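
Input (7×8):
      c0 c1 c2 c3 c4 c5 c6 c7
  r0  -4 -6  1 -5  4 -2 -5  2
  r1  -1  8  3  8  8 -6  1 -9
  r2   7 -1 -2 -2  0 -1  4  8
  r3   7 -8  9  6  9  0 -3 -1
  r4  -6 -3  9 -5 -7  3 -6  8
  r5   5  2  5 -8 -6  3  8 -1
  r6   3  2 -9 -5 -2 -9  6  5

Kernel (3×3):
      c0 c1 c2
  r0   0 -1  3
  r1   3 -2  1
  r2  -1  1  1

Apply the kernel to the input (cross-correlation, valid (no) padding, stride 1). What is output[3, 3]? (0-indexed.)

-2

The receptive field on the input at this output position is [6 9 0 / -5 -7 3 / -8 -6 3]. Elementwise product with the kernel and sum: 9·-1 + 0·3 + -5·3 + -7·-2 + 3·1 + -8·-1 + -6·1 + 3·1.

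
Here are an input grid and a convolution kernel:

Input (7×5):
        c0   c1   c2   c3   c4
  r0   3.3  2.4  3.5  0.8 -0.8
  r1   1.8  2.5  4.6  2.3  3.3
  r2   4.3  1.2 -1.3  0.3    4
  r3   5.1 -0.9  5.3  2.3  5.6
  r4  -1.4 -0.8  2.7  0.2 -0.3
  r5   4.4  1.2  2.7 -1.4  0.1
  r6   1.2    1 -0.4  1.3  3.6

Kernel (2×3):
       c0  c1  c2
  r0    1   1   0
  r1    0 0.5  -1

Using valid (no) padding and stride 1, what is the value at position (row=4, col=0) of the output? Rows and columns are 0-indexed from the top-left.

-4.3

The receptive field on the input at this output position is [-1.4 -0.8 2.7 / 4.4 1.2 2.7]. Elementwise product with the kernel and sum: -1.4·1 + -0.8·1 + 1.2·0.5 + 2.7·-1.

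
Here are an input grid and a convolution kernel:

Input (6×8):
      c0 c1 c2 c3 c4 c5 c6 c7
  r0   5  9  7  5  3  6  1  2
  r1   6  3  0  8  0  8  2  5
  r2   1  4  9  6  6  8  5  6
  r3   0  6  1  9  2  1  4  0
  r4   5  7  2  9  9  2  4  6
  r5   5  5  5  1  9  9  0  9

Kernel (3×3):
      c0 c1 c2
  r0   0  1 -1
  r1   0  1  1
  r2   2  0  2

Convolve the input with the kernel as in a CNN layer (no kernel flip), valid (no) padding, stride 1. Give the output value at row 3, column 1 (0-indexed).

The receptive field on the input at this output position is [6 1 9 / 7 2 9 / 5 5 1]. Elementwise product with the kernel and sum: 1·1 + 9·-1 + 2·1 + 9·1 + 5·2 + 1·2.

15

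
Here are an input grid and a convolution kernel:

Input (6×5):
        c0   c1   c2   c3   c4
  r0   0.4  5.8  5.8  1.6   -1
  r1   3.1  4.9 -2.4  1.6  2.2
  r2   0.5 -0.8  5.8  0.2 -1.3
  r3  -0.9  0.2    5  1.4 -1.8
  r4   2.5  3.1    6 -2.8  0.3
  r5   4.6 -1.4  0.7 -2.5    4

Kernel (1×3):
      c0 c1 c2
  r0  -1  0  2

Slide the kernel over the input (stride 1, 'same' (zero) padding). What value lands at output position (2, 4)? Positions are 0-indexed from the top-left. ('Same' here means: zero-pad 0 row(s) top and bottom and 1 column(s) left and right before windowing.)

The receptive field on the zero-padded input at this output position is [0.2 -1.3 0]. Elementwise product with the kernel and sum: 0.2·-1 + 0·2.

-0.2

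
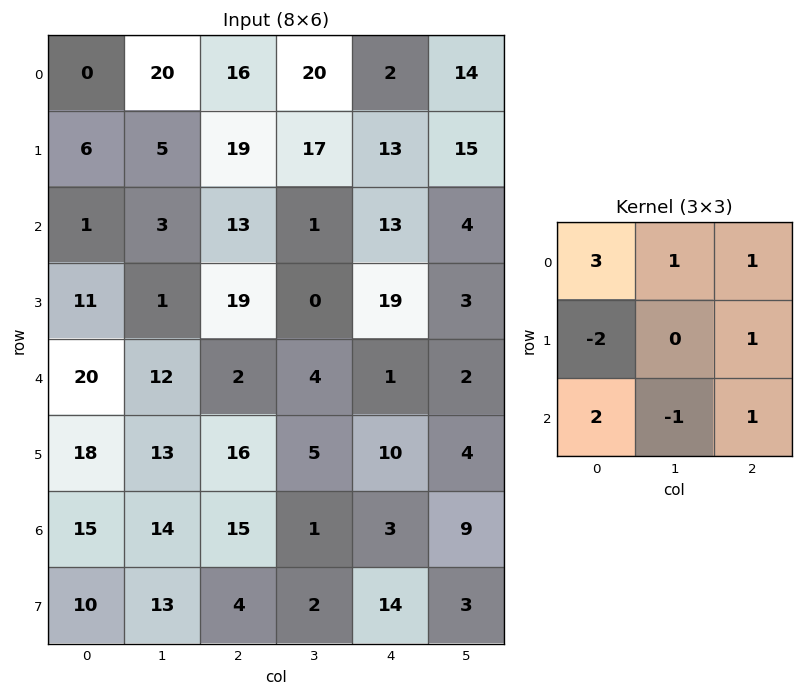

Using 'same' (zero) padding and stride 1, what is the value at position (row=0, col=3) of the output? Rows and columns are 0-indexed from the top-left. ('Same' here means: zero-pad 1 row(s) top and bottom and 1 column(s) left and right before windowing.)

4

The receptive field on the zero-padded input at this output position is [0 0 0 / 16 20 2 / 19 17 13]. Elementwise product with the kernel and sum: 0·3 + 0·1 + 0·1 + 16·-2 + 2·1 + 19·2 + 17·-1 + 13·1.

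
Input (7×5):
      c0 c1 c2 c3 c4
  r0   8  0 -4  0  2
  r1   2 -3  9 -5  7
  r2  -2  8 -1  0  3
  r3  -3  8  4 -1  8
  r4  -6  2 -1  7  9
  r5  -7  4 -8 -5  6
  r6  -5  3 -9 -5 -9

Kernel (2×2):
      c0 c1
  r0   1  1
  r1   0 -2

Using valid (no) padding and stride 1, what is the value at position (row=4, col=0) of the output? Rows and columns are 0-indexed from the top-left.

The receptive field on the input at this output position is [-6 2 / -7 4]. Elementwise product with the kernel and sum: -6·1 + 2·1 + 4·-2.

-12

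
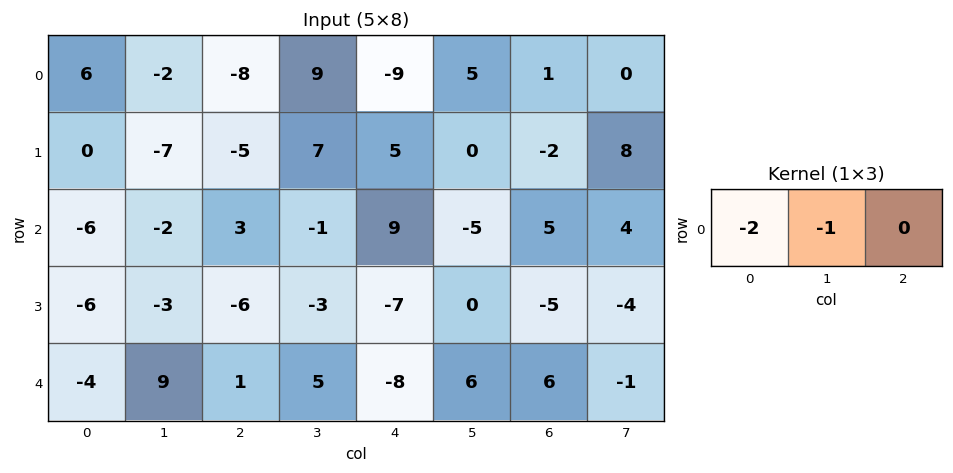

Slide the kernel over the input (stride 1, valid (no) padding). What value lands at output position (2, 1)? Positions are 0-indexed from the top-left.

The receptive field on the input at this output position is [-2 3 -1]. Elementwise product with the kernel and sum: -2·-2 + 3·-1.

1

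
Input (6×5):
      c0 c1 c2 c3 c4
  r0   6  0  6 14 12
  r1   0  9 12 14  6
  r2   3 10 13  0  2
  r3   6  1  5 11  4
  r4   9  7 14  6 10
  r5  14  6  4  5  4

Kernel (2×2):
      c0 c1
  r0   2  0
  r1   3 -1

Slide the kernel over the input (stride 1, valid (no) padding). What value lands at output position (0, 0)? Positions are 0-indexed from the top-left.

The receptive field on the input at this output position is [6 0 / 0 9]. Elementwise product with the kernel and sum: 6·2 + 0·3 + 9·-1.

3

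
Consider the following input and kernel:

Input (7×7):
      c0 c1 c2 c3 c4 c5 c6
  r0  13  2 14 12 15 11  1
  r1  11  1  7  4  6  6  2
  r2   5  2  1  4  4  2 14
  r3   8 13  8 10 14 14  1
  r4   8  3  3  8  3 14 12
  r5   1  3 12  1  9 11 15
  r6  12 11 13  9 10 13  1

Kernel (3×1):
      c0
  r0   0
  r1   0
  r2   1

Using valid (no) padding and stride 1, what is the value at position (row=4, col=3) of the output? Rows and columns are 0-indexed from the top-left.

9

The receptive field on the input at this output position is [8 / 1 / 9]. Elementwise product with the kernel and sum: 9·1.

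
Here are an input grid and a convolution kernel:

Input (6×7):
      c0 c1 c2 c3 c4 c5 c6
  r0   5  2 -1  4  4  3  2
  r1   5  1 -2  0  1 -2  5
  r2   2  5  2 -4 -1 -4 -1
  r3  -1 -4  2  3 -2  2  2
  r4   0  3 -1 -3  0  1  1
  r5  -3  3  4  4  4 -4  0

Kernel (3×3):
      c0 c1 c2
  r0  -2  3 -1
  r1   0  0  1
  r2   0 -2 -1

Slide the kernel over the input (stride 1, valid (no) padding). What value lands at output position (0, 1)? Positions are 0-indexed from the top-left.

-11

The receptive field on the input at this output position is [2 -1 4 / 1 -2 0 / 5 2 -4]. Elementwise product with the kernel and sum: 2·-2 + -1·3 + 4·-1 + 0·1 + 2·-2 + -4·-1.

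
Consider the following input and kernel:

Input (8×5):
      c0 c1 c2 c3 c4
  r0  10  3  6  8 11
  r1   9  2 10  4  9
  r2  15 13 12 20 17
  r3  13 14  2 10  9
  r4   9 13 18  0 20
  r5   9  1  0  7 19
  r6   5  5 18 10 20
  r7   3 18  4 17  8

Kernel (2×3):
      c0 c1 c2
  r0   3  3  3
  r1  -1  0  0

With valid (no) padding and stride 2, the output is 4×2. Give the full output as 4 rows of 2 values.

48 65
107 145
111 114
81 140

Output[0,0]: The receptive field on the input at this output position is [10 3 6 / 9 2 10]. Elementwise product with the kernel and sum: 10·3 + 3·3 + 6·3 + 9·-1.
Output[0,1]: The receptive field on the input at this output position is [6 8 11 / 10 4 9]. Elementwise product with the kernel and sum: 6·3 + 8·3 + 11·3 + 10·-1.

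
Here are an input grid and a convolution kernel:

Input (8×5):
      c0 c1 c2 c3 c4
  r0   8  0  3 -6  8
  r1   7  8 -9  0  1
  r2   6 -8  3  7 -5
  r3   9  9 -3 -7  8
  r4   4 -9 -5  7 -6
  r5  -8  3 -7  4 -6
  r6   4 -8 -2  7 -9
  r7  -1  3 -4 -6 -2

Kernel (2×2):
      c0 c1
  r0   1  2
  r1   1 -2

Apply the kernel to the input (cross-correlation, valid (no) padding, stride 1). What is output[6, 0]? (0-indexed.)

The receptive field on the input at this output position is [4 -8 / -1 3]. Elementwise product with the kernel and sum: 4·1 + -8·2 + -1·1 + 3·-2.

-19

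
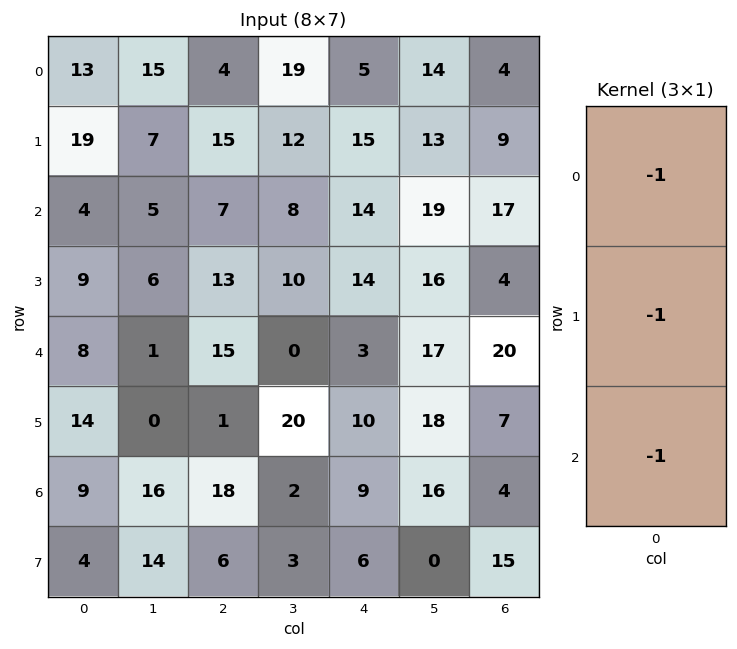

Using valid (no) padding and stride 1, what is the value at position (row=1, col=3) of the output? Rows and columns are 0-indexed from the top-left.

The receptive field on the input at this output position is [12 / 8 / 10]. Elementwise product with the kernel and sum: 12·-1 + 8·-1 + 10·-1.

-30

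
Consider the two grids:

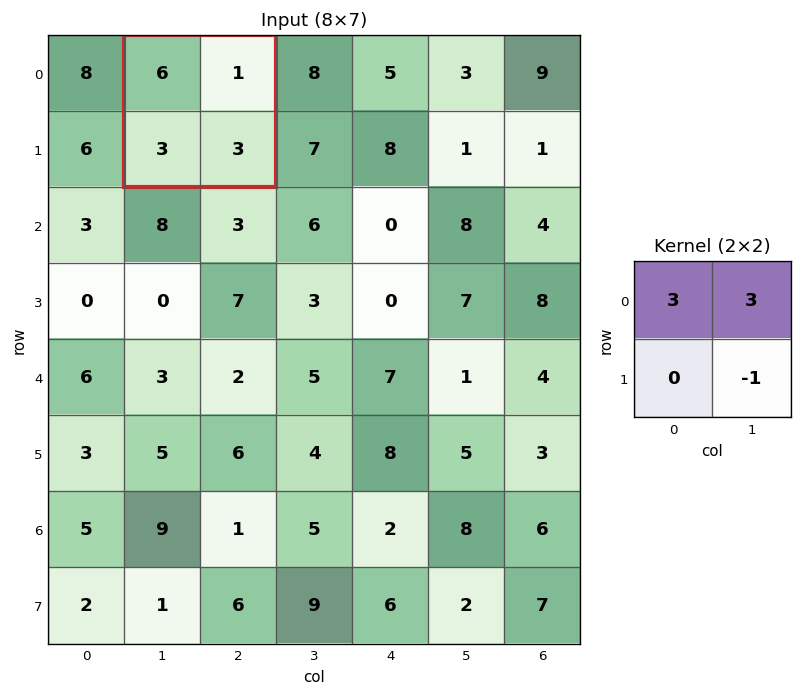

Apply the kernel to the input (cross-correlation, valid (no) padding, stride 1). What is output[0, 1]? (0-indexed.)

The receptive field on the input at this output position is [6 1 / 3 3]. Elementwise product with the kernel and sum: 6·3 + 1·3 + 3·-1.

18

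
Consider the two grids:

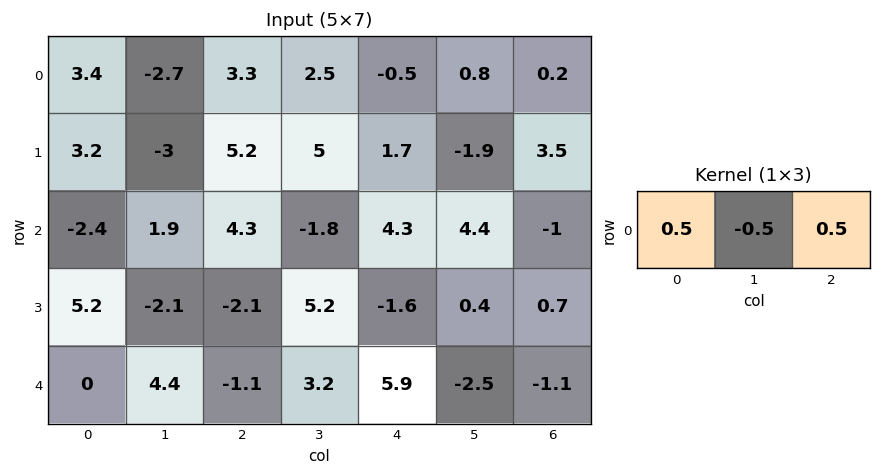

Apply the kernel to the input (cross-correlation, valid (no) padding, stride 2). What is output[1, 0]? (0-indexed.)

The receptive field on the input at this output position is [-2.4 1.9 4.3]. Elementwise product with the kernel and sum: -2.4·0.5 + 1.9·-0.5 + 4.3·0.5.

0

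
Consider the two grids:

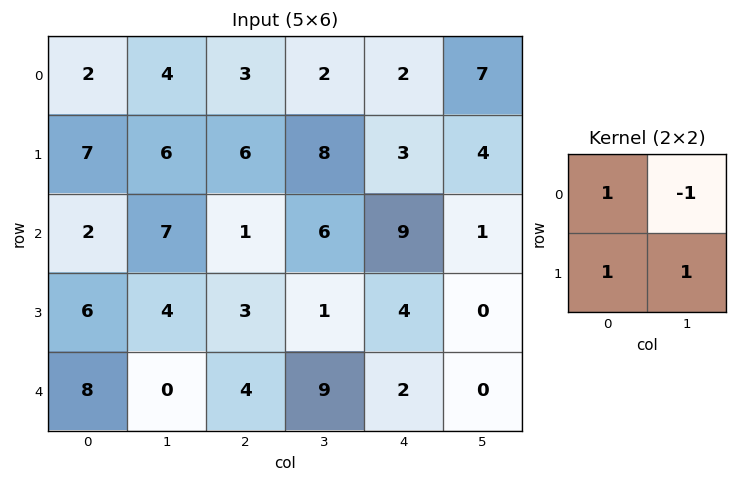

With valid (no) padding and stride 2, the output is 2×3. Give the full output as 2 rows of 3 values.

11 15 2
5 -1 12

Output[0,0]: The receptive field on the input at this output position is [2 4 / 7 6]. Elementwise product with the kernel and sum: 2·1 + 4·-1 + 7·1 + 6·1.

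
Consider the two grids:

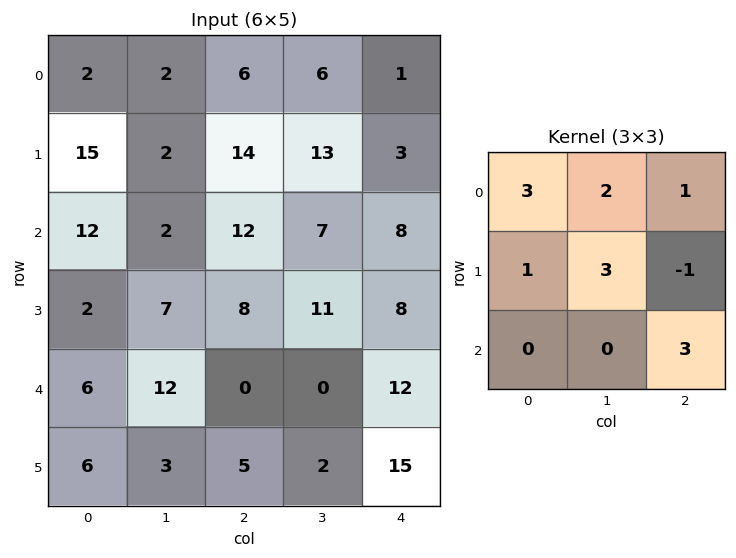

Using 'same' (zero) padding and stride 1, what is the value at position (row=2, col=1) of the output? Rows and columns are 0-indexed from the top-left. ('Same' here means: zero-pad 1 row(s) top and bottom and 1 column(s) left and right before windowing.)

The receptive field on the zero-padded input at this output position is [15 2 14 / 12 2 12 / 2 7 8]. Elementwise product with the kernel and sum: 15·3 + 2·2 + 14·1 + 12·1 + 2·3 + 12·-1 + 8·3.

93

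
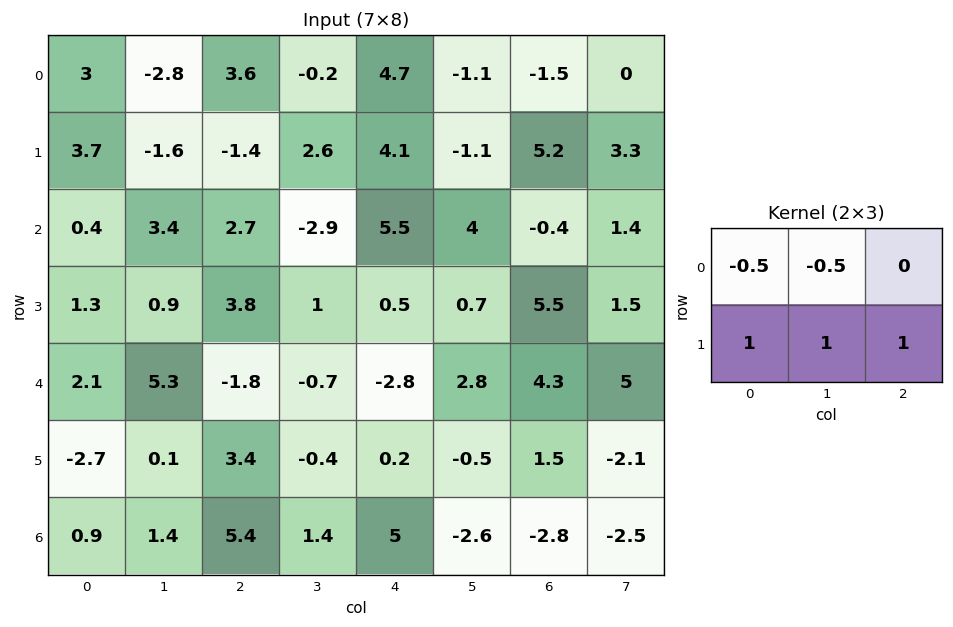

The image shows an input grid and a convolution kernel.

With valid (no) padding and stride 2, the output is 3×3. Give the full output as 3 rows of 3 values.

Output[0,0]: The receptive field on the input at this output position is [3 -2.8 3.6 / 3.7 -1.6 -1.4]. Elementwise product with the kernel and sum: 3·-0.5 + -2.8·-0.5 + 3.7·1 + -1.6·1 + -1.4·1.

0.6 3.6 6.4
4.1 5.4 1.95
-2.9 4.45 1.2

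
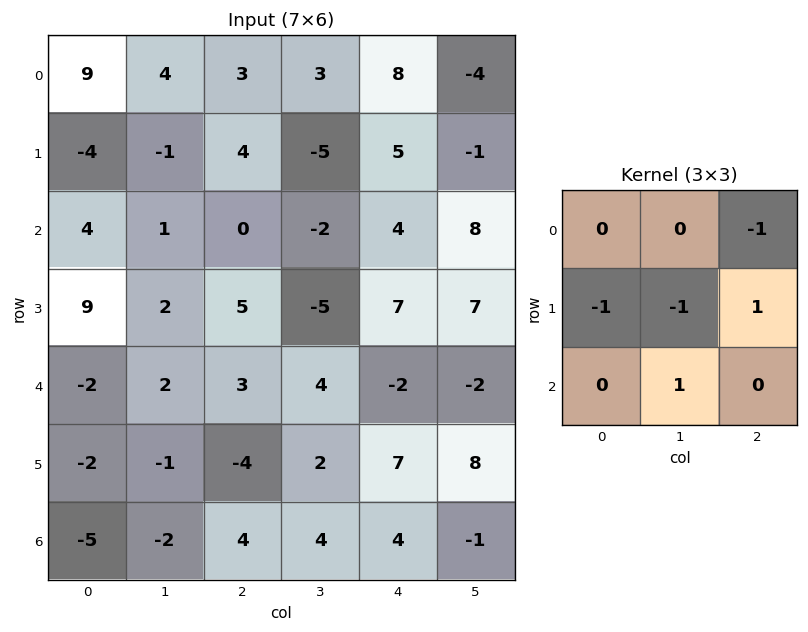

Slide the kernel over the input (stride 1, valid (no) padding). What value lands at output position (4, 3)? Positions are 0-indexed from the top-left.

5

The receptive field on the input at this output position is [4 -2 -2 / 2 7 8 / 4 4 -1]. Elementwise product with the kernel and sum: -2·-1 + 2·-1 + 7·-1 + 8·1 + 4·1.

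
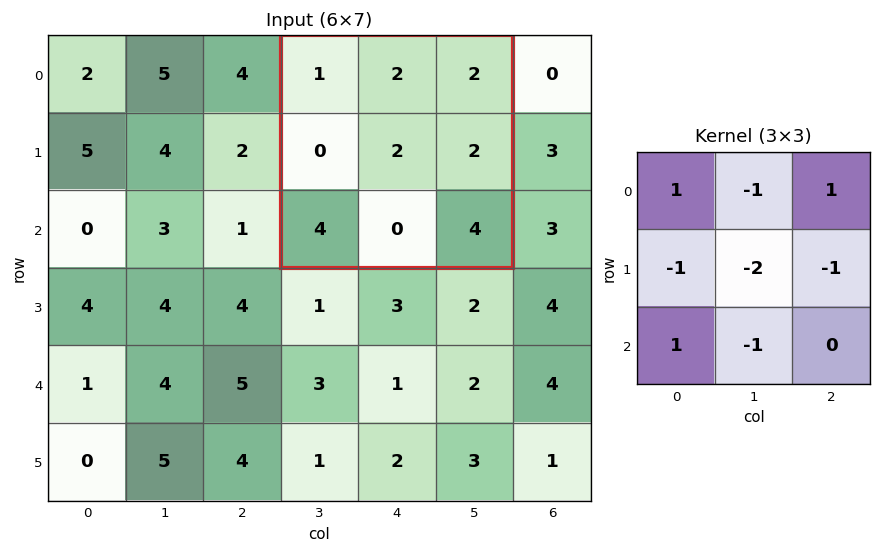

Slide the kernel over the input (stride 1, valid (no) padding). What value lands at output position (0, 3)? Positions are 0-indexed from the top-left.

-1

The receptive field on the input at this output position is [1 2 2 / 0 2 2 / 4 0 4]. Elementwise product with the kernel and sum: 1·1 + 2·-1 + 2·1 + 0·-1 + 2·-2 + 2·-1 + 4·1 + 0·-1.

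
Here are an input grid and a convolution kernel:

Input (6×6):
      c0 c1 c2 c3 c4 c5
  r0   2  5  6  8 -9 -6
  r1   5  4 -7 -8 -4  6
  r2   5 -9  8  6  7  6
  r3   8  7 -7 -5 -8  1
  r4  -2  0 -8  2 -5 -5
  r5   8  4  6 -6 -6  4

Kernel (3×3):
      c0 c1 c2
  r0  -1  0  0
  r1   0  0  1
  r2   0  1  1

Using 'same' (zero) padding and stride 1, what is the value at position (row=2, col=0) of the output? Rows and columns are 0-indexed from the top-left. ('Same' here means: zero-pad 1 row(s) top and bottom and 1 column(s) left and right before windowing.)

6

The receptive field on the zero-padded input at this output position is [0 5 4 / 0 5 -9 / 0 8 7]. Elementwise product with the kernel and sum: 0·-1 + -9·1 + 8·1 + 7·1.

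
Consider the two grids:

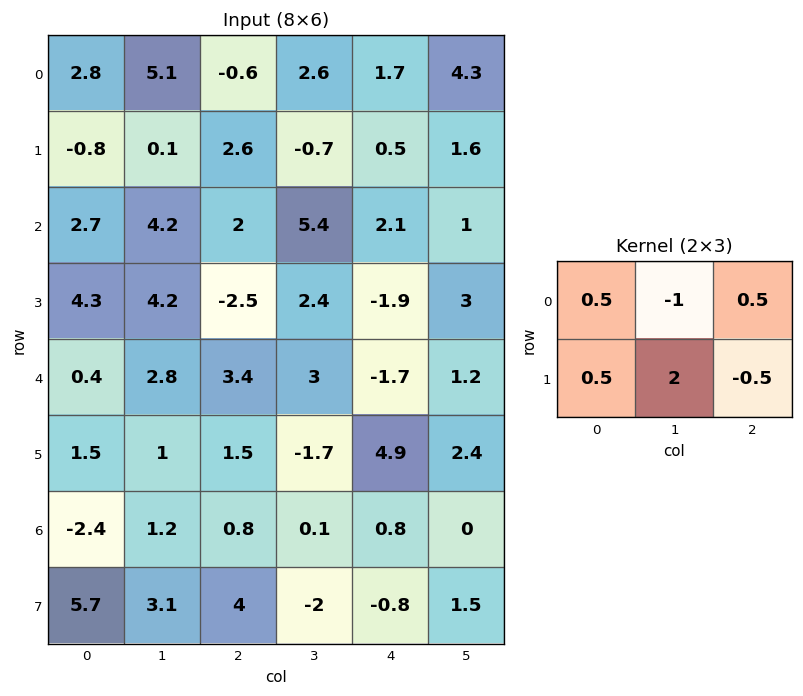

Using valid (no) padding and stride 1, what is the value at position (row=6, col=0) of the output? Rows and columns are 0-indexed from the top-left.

The receptive field on the input at this output position is [-2.4 1.2 0.8 / 5.7 3.1 4]. Elementwise product with the kernel and sum: -2.4·0.5 + 1.2·-1 + 0.8·0.5 + 5.7·0.5 + 3.1·2 + 4·-0.5.

5.05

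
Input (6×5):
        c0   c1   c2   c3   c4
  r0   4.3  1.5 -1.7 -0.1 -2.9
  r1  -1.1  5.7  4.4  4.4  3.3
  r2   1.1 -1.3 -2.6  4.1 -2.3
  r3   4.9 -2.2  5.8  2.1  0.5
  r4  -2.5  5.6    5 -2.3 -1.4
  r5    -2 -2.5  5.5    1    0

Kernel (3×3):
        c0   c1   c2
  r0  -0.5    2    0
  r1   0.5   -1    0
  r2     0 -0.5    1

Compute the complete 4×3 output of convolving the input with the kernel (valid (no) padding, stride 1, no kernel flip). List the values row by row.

-7.35 -0.3 -5.9
20.7 7.1 0.65
3.7 -16.25 10.05
-6.95 8.75 5.6

Output[0,0]: The receptive field on the input at this output position is [4.3 1.5 -1.7 / -1.1 5.7 4.4 / 1.1 -1.3 -2.6]. Elementwise product with the kernel and sum: 4.3·-0.5 + 1.5·2 + -1.1·0.5 + 5.7·-1 + -1.3·-0.5 + -2.6·1.
Output[0,1]: The receptive field on the input at this output position is [1.5 -1.7 -0.1 / 5.7 4.4 4.4 / -1.3 -2.6 4.1]. Elementwise product with the kernel and sum: 1.5·-0.5 + -1.7·2 + 5.7·0.5 + 4.4·-1 + -2.6·-0.5 + 4.1·1.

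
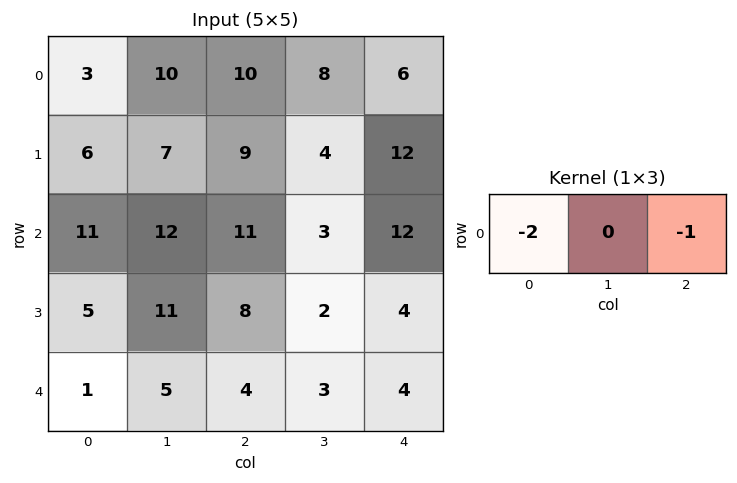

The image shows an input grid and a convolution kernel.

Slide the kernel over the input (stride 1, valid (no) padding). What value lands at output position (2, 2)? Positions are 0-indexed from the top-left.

-34

The receptive field on the input at this output position is [11 3 12]. Elementwise product with the kernel and sum: 11·-2 + 12·-1.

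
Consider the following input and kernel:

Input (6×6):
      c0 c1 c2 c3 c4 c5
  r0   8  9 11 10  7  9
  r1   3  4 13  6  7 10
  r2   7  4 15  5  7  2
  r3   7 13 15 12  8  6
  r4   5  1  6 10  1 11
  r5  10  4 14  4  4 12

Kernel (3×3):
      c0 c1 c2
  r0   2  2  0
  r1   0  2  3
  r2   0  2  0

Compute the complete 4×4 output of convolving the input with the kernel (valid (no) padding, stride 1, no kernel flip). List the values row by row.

Output[0,0]: The receptive field on the input at this output position is [8 9 11 / 3 4 13 / 7 4 15]. Elementwise product with the kernel and sum: 8·2 + 9·2 + 4·2 + 13·3 + 4·2.

89 114 85 92
93 109 93 62
95 116 108 60
68 126 85 83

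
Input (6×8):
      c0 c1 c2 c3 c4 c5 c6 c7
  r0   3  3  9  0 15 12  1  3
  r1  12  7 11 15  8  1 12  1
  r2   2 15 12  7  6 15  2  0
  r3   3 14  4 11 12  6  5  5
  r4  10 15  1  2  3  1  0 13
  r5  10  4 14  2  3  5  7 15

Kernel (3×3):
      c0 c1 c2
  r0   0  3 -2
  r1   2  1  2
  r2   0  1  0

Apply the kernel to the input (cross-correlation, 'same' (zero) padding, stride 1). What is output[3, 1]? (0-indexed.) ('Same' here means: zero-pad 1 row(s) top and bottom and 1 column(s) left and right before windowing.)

64

The receptive field on the zero-padded input at this output position is [2 15 12 / 3 14 4 / 10 15 1]. Elementwise product with the kernel and sum: 15·3 + 12·-2 + 3·2 + 14·1 + 4·2 + 15·1.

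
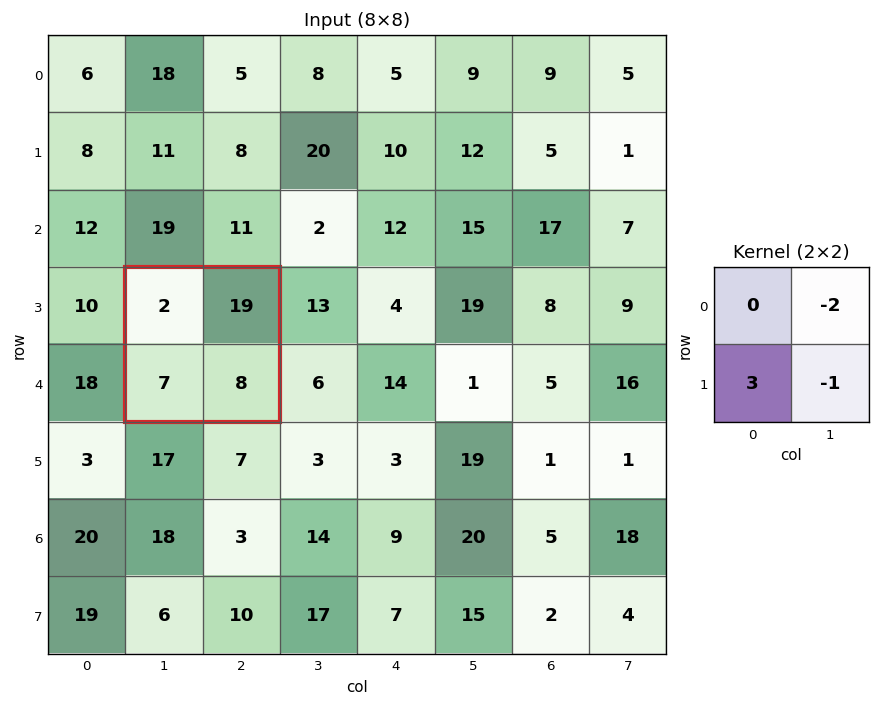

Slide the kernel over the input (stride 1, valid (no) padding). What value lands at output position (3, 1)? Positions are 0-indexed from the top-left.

-25

The receptive field on the input at this output position is [2 19 / 7 8]. Elementwise product with the kernel and sum: 19·-2 + 7·3 + 8·-1.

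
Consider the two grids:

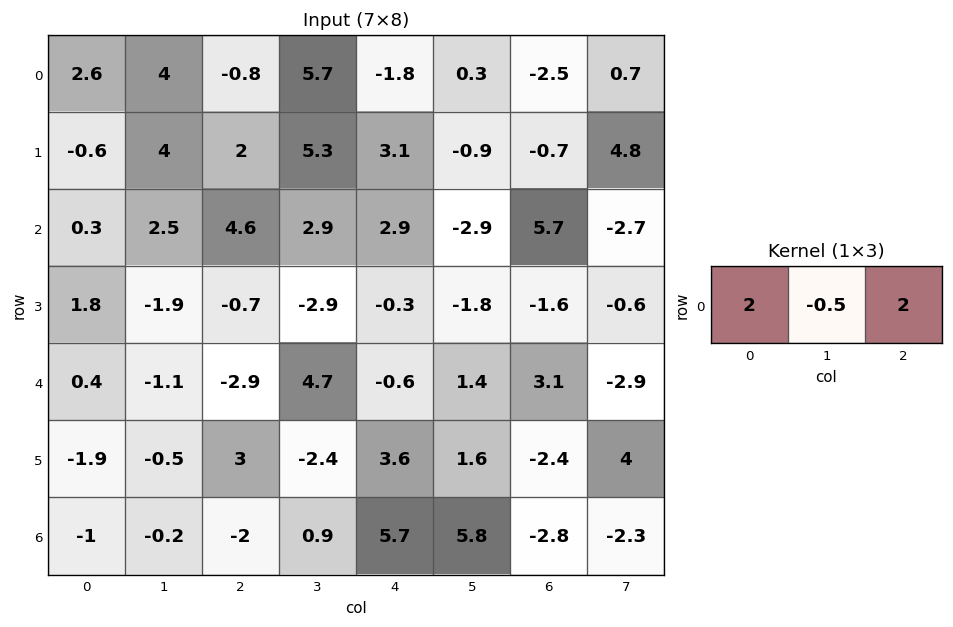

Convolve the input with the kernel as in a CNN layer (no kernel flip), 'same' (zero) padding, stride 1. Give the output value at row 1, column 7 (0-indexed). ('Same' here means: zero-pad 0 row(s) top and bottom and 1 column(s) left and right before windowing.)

The receptive field on the zero-padded input at this output position is [-0.7 4.8 0]. Elementwise product with the kernel and sum: -0.7·2 + 4.8·-0.5 + 0·2.

-3.8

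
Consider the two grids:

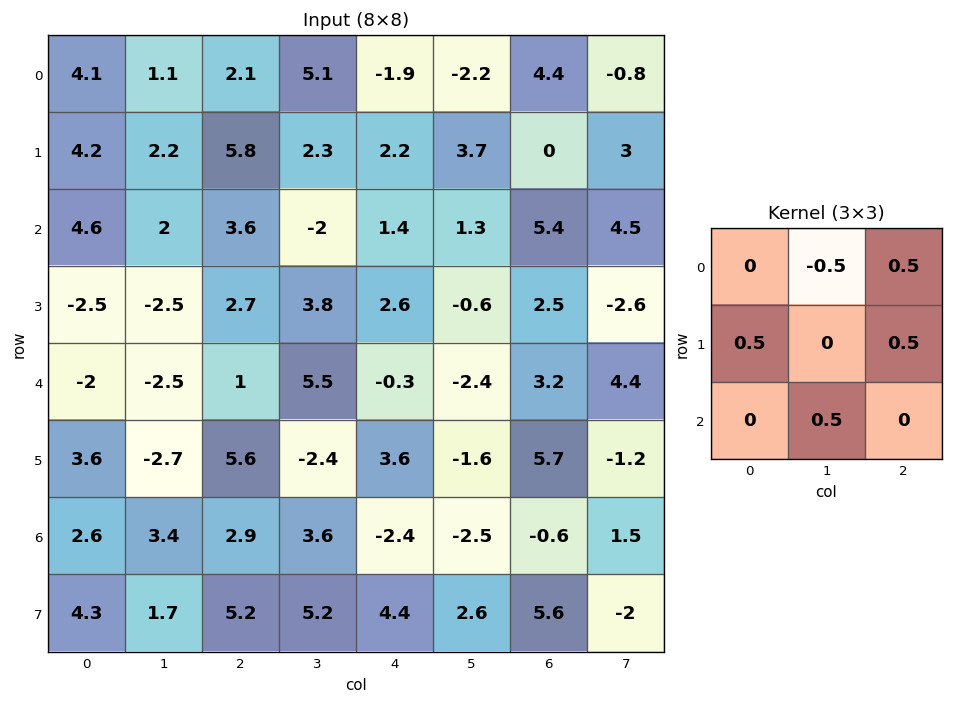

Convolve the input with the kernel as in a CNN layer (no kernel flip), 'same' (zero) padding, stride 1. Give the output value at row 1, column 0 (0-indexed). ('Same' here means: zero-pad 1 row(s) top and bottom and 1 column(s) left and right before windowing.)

1.9

The receptive field on the zero-padded input at this output position is [0 4.1 1.1 / 0 4.2 2.2 / 0 4.6 2]. Elementwise product with the kernel and sum: 4.1·-0.5 + 1.1·0.5 + 0·0.5 + 2.2·0.5 + 4.6·0.5.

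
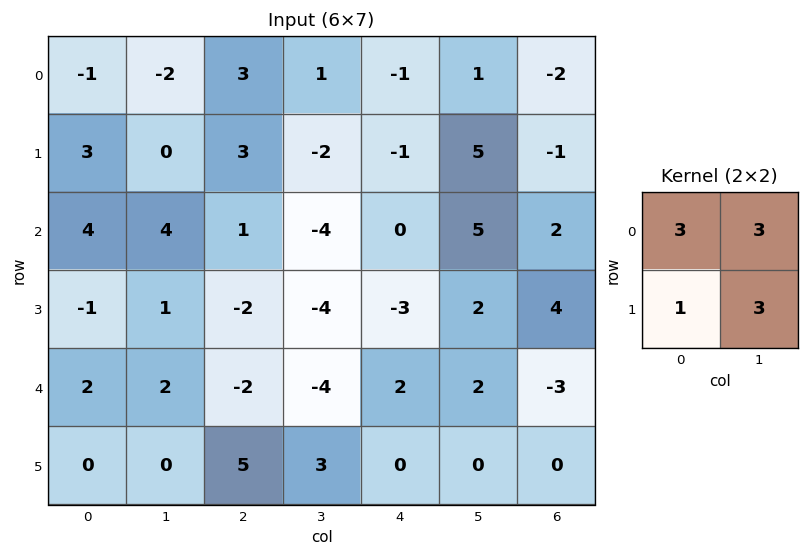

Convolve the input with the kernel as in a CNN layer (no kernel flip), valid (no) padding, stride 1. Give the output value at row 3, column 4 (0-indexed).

The receptive field on the input at this output position is [-3 2 / 2 2]. Elementwise product with the kernel and sum: -3·3 + 2·3 + 2·1 + 2·3.

5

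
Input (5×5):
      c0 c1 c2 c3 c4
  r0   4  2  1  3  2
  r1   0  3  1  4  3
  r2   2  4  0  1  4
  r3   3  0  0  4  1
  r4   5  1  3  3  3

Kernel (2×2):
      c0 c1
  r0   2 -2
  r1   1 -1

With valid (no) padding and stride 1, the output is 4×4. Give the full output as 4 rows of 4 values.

Output[0,0]: The receptive field on the input at this output position is [4 2 / 0 3]. Elementwise product with the kernel and sum: 4·2 + 2·-2 + 0·1 + 3·-1.
Output[0,1]: The receptive field on the input at this output position is [2 1 / 3 1]. Elementwise product with the kernel and sum: 2·2 + 1·-2 + 3·1 + 1·-1.

1 4 -7 3
-8 8 -7 -1
-1 8 -6 -3
10 -2 -8 6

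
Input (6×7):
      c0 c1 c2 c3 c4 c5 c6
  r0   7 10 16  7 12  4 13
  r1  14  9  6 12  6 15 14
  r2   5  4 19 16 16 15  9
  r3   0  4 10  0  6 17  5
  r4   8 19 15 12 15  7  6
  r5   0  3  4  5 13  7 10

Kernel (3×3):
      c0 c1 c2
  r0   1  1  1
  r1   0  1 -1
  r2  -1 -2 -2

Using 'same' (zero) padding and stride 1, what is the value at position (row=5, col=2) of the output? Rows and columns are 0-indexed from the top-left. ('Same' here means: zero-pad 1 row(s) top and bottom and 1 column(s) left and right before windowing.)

The receptive field on the zero-padded input at this output position is [19 15 12 / 3 4 5 / 0 0 0]. Elementwise product with the kernel and sum: 19·1 + 15·1 + 12·1 + 4·1 + 5·-1 + 0·-1 + 0·-2 + 0·-2.

45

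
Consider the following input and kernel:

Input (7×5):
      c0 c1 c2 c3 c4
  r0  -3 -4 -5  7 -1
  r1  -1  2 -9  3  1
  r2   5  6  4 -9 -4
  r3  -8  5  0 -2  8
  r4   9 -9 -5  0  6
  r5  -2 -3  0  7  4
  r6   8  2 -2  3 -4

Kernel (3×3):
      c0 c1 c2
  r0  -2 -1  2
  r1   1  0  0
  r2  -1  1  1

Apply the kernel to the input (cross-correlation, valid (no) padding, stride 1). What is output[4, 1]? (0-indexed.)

The receptive field on the input at this output position is [-9 -5 0 / -3 0 7 / 2 -2 3]. Elementwise product with the kernel and sum: -9·-2 + -5·-1 + 0·2 + -3·1 + 2·-1 + -2·1 + 3·1.

19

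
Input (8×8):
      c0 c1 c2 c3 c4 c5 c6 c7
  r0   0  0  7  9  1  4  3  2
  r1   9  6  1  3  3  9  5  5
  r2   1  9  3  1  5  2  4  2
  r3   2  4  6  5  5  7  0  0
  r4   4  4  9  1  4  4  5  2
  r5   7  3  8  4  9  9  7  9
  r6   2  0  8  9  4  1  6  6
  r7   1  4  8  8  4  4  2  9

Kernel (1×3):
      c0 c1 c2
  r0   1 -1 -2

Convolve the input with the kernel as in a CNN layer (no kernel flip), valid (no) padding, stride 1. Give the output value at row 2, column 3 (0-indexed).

The receptive field on the input at this output position is [1 5 2]. Elementwise product with the kernel and sum: 1·1 + 5·-1 + 2·-2.

-8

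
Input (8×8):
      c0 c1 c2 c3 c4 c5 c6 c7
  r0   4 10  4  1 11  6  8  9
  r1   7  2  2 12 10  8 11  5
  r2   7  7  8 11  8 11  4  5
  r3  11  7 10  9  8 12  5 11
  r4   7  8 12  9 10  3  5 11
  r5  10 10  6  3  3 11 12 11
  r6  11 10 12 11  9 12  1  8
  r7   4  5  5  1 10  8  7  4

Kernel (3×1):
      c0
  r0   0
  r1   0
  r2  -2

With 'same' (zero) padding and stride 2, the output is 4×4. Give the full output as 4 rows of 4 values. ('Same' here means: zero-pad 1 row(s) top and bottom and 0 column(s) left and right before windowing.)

-14 -4 -20 -22
-22 -20 -16 -10
-20 -12 -6 -24
-8 -10 -20 -14

Output[0,0]: The receptive field on the zero-padded input at this output position is [0 / 4 / 7]. Elementwise product with the kernel and sum: 7·-2.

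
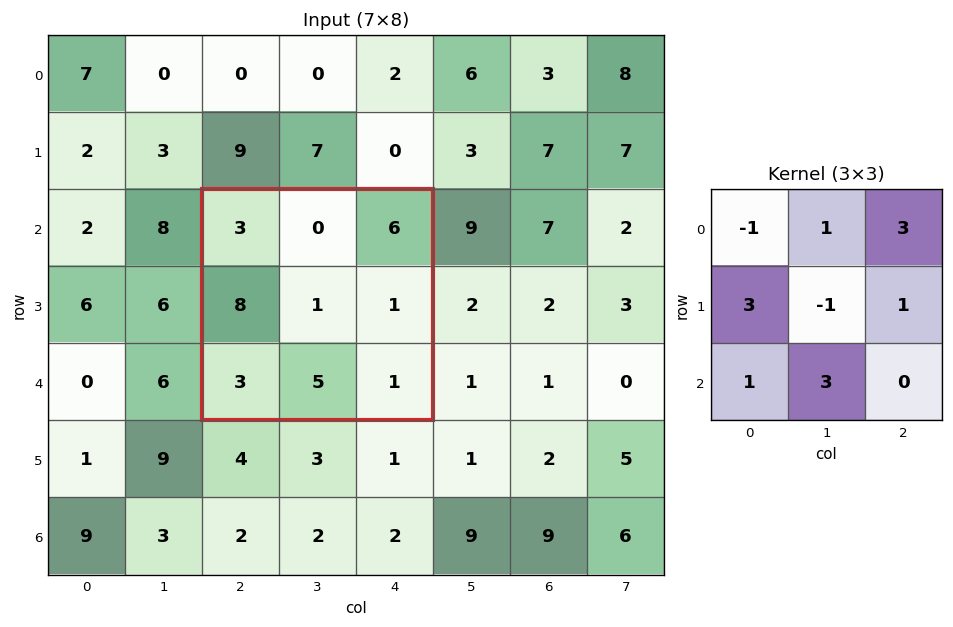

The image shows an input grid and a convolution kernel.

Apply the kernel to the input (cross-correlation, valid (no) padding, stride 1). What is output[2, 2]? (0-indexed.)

57

The receptive field on the input at this output position is [3 0 6 / 8 1 1 / 3 5 1]. Elementwise product with the kernel and sum: 3·-1 + 0·1 + 6·3 + 8·3 + 1·-1 + 1·1 + 3·1 + 5·3.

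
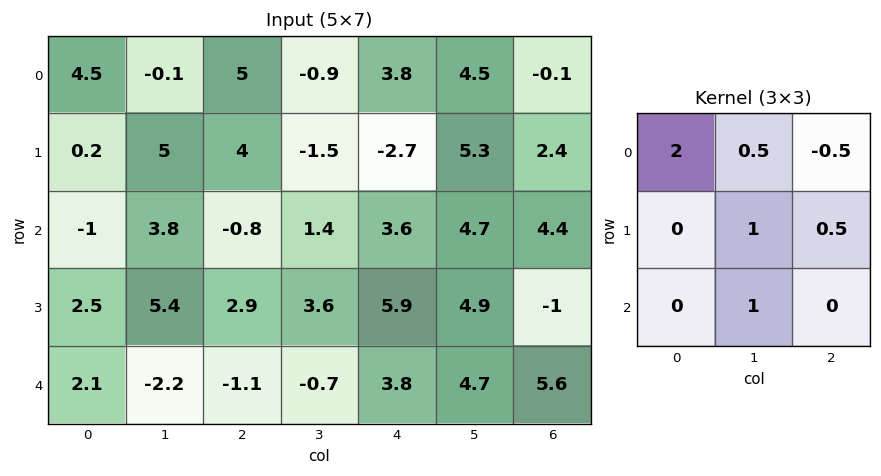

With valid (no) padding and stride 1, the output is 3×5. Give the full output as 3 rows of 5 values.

17.25 5.2 6.2 1.4 21.1
9.7 15.55 15.4 4.85 7.85
4.95 10.1 3.15 14.4 16.45

Output[0,0]: The receptive field on the input at this output position is [4.5 -0.1 5 / 0.2 5 4 / -1 3.8 -0.8]. Elementwise product with the kernel and sum: 4.5·2 + -0.1·0.5 + 5·-0.5 + 5·1 + 4·0.5 + 3.8·1.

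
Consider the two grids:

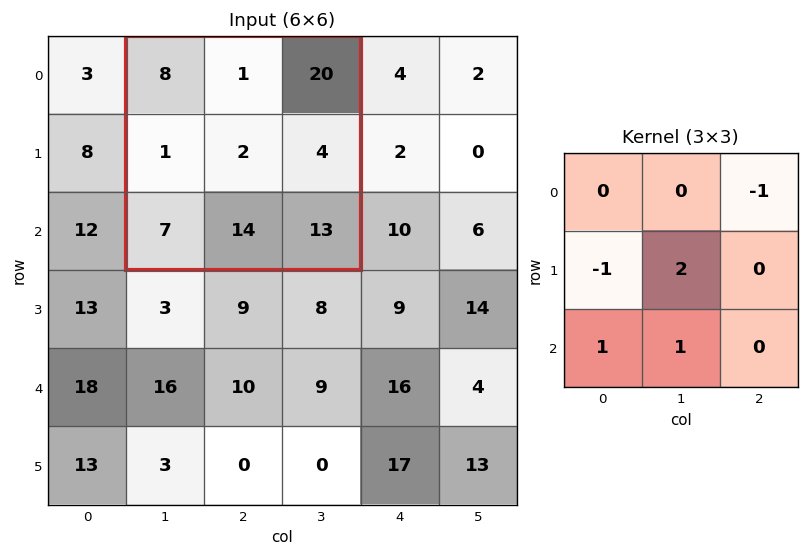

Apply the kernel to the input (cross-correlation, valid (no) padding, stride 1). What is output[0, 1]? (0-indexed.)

4

The receptive field on the input at this output position is [8 1 20 / 1 2 4 / 7 14 13]. Elementwise product with the kernel and sum: 20·-1 + 1·-1 + 2·2 + 7·1 + 14·1.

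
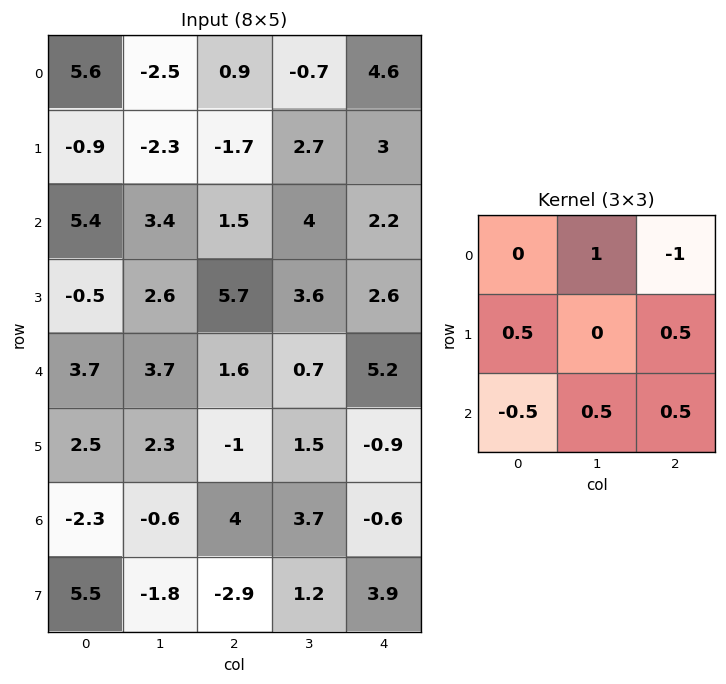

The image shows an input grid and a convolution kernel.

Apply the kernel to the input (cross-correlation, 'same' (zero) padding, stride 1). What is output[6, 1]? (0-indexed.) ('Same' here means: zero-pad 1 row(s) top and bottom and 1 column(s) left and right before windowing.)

The receptive field on the zero-padded input at this output position is [2.5 2.3 -1 / -2.3 -0.6 4 / 5.5 -1.8 -2.9]. Elementwise product with the kernel and sum: 2.3·1 + -1·-1 + -2.3·0.5 + 4·0.5 + 5.5·-0.5 + -1.8·0.5 + -2.9·0.5.

-0.95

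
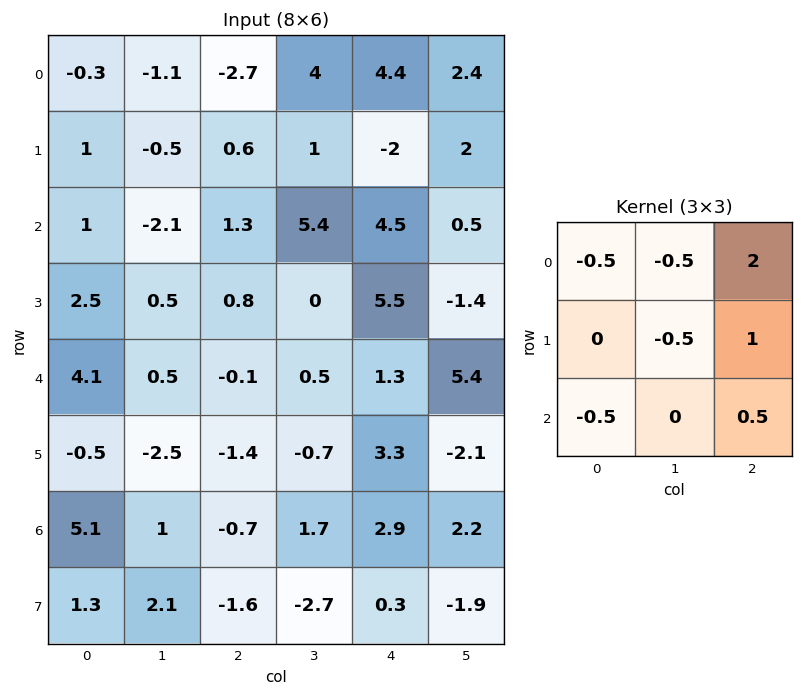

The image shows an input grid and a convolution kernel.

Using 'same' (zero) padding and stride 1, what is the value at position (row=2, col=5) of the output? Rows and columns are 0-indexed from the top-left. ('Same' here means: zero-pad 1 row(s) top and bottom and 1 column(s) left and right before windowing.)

The receptive field on the zero-padded input at this output position is [-2 2 0 / 4.5 0.5 0 / 5.5 -1.4 0]. Elementwise product with the kernel and sum: -2·-0.5 + 2·-0.5 + 0·2 + 0.5·-0.5 + 0·1 + 5.5·-0.5 + 0·0.5.

-3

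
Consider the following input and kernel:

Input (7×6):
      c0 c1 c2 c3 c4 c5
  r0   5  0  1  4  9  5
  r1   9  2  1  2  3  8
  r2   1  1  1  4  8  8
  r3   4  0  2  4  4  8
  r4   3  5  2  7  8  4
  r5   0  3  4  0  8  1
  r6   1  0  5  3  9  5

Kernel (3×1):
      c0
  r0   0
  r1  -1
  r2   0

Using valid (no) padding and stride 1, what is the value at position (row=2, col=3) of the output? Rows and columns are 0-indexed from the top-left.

-4

The receptive field on the input at this output position is [4 / 4 / 7]. Elementwise product with the kernel and sum: 4·-1.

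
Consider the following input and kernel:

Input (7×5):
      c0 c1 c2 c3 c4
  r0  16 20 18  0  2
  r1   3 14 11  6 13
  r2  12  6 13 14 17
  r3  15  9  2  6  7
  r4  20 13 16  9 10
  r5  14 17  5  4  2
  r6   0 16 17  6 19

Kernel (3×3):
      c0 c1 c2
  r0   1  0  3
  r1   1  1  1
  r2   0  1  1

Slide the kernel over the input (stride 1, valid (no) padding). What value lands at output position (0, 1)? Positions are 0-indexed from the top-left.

The receptive field on the input at this output position is [20 18 0 / 14 11 6 / 6 13 14]. Elementwise product with the kernel and sum: 20·1 + 0·3 + 14·1 + 11·1 + 6·1 + 13·1 + 14·1.

78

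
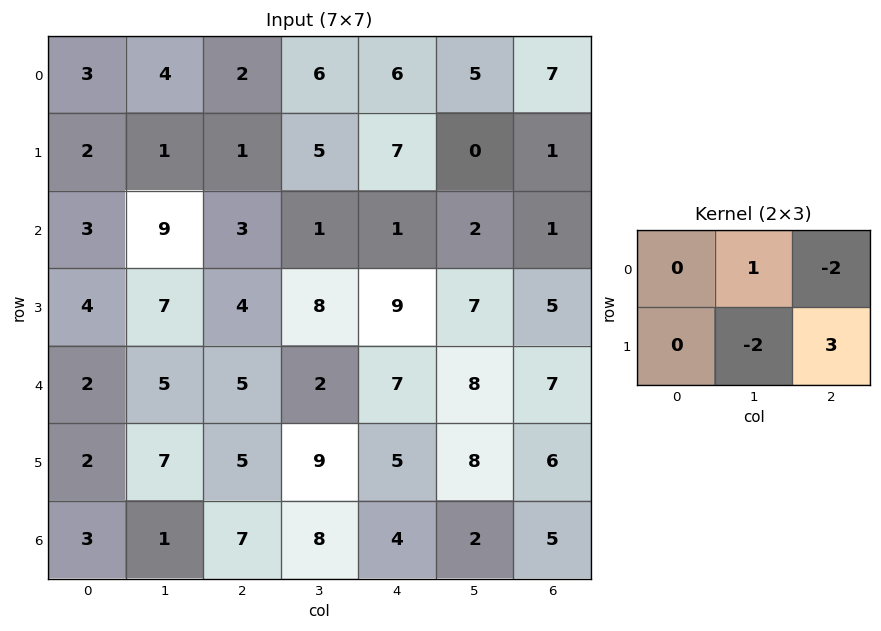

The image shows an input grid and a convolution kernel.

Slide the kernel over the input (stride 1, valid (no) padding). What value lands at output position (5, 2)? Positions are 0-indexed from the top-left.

The receptive field on the input at this output position is [5 9 5 / 7 8 4]. Elementwise product with the kernel and sum: 9·1 + 5·-2 + 8·-2 + 4·3.

-5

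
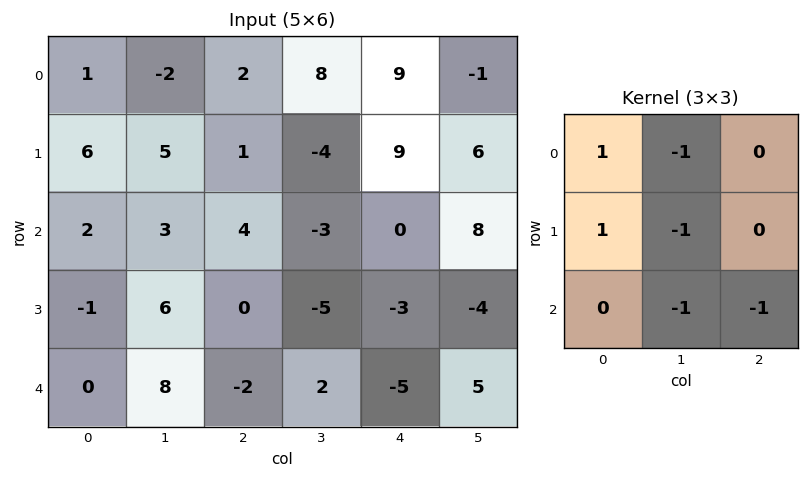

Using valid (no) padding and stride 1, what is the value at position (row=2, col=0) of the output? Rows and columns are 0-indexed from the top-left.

The receptive field on the input at this output position is [2 3 4 / -1 6 0 / 0 8 -2]. Elementwise product with the kernel and sum: 2·1 + 3·-1 + -1·1 + 6·-1 + 8·-1 + -2·-1.

-14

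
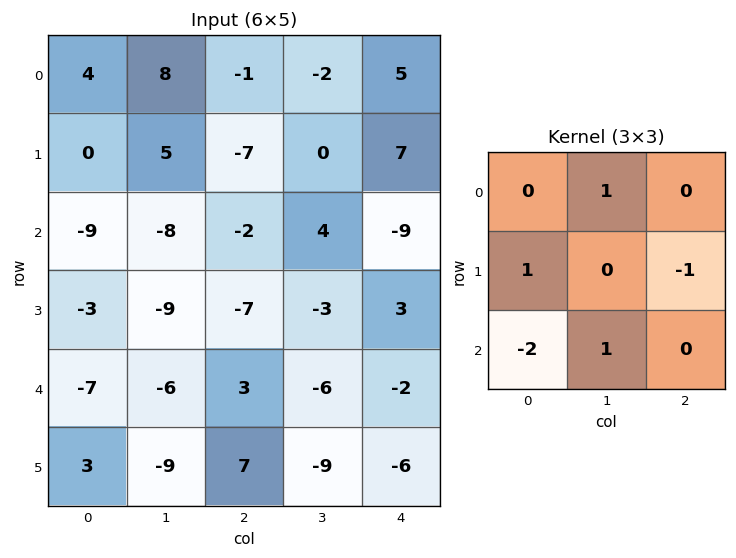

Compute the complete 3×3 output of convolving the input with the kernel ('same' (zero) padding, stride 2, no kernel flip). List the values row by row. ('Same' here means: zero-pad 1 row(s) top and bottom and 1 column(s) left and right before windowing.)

-8 -7 5
5 -8 20
6 18 9

Output[0,0]: The receptive field on the zero-padded input at this output position is [0 0 0 / 0 4 8 / 0 0 5]. Elementwise product with the kernel and sum: 0·1 + 0·1 + 8·-1 + 0·-2 + 0·1.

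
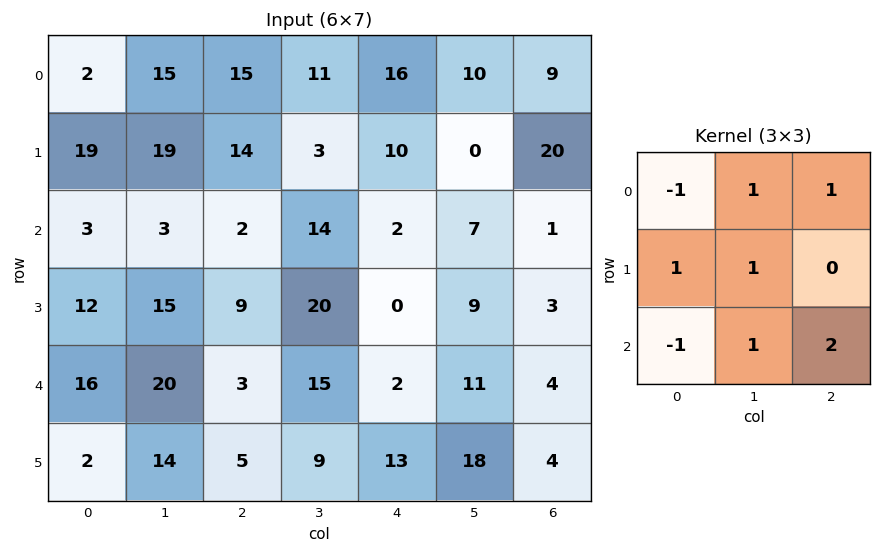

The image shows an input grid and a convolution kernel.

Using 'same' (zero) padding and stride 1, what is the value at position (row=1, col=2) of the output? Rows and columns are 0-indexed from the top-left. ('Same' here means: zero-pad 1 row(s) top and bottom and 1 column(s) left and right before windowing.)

71

The receptive field on the zero-padded input at this output position is [15 15 11 / 19 14 3 / 3 2 14]. Elementwise product with the kernel and sum: 15·-1 + 15·1 + 11·1 + 19·1 + 14·1 + 3·-1 + 2·1 + 14·2.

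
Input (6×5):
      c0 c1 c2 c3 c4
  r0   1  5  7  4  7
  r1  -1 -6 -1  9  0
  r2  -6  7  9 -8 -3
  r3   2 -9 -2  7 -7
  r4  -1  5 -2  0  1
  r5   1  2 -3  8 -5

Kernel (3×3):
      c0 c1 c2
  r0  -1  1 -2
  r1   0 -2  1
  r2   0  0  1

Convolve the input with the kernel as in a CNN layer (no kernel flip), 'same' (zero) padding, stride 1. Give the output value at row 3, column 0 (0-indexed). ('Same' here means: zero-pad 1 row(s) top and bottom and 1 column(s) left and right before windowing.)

The receptive field on the zero-padded input at this output position is [0 -6 7 / 0 2 -9 / 0 -1 5]. Elementwise product with the kernel and sum: 0·-1 + -6·1 + 7·-2 + 2·-2 + -9·1 + 5·1.

-28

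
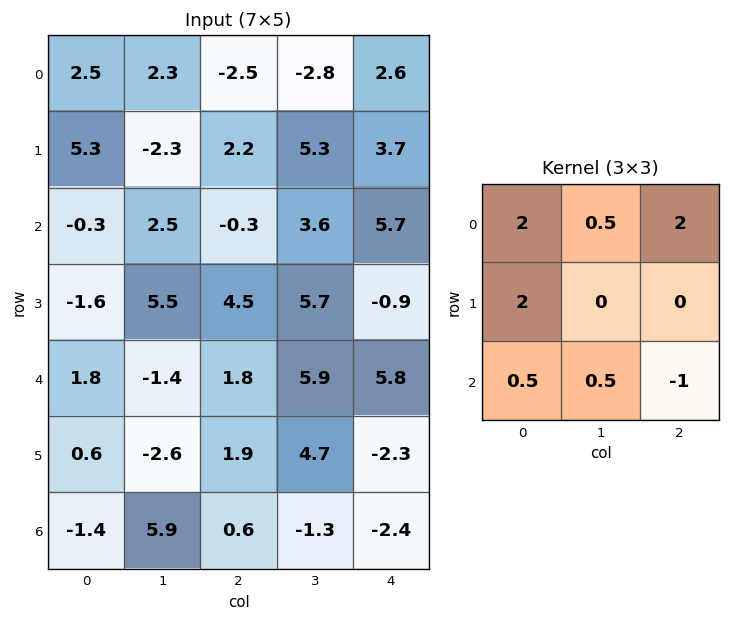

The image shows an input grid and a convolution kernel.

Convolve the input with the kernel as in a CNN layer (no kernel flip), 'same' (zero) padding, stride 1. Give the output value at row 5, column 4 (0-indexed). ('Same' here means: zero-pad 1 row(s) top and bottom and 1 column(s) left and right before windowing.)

The receptive field on the zero-padded input at this output position is [5.9 5.8 0 / 4.7 -2.3 0 / -1.3 -2.4 0]. Elementwise product with the kernel and sum: 5.9·2 + 5.8·0.5 + 0·2 + 4.7·2 + -1.3·0.5 + -2.4·0.5 + 0·-1.

22.25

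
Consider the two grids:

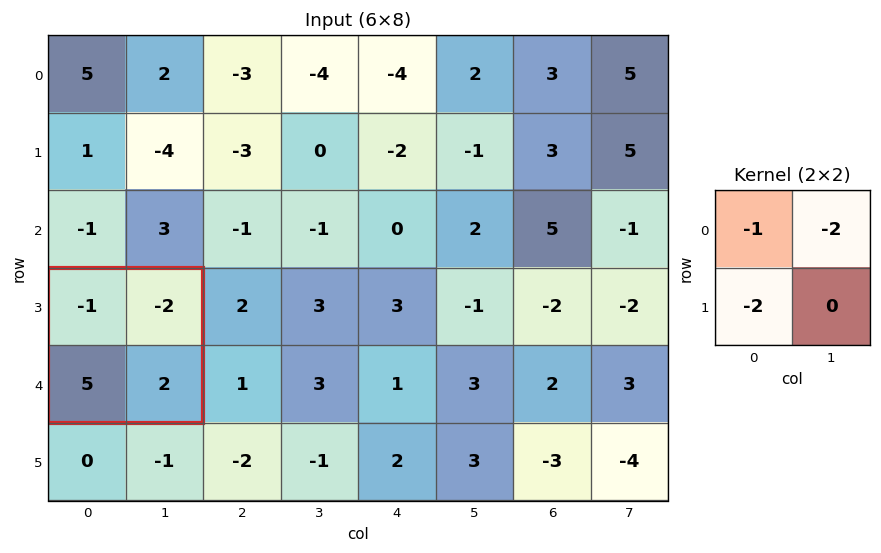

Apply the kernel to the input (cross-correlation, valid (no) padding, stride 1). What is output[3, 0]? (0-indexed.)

-5

The receptive field on the input at this output position is [-1 -2 / 5 2]. Elementwise product with the kernel and sum: -1·-1 + -2·-2 + 5·-2.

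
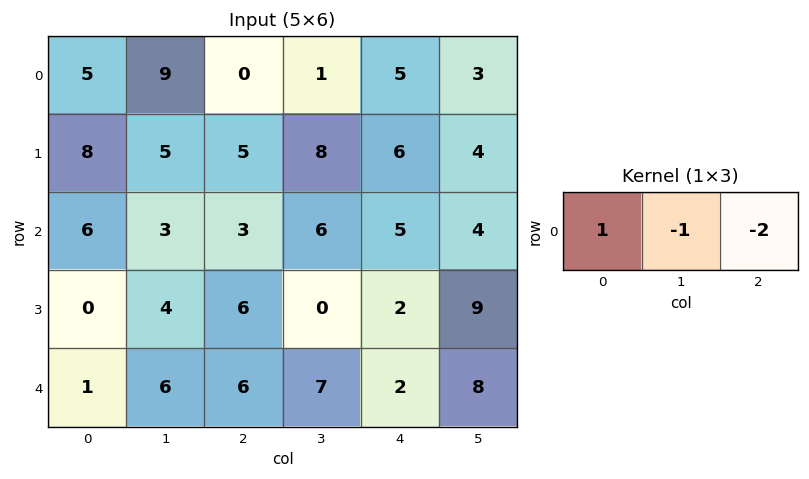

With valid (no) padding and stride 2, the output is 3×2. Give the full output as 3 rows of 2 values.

-4 -11
-3 -13
-17 -5

Output[0,0]: The receptive field on the input at this output position is [5 9 0]. Elementwise product with the kernel and sum: 5·1 + 9·-1 + 0·-2.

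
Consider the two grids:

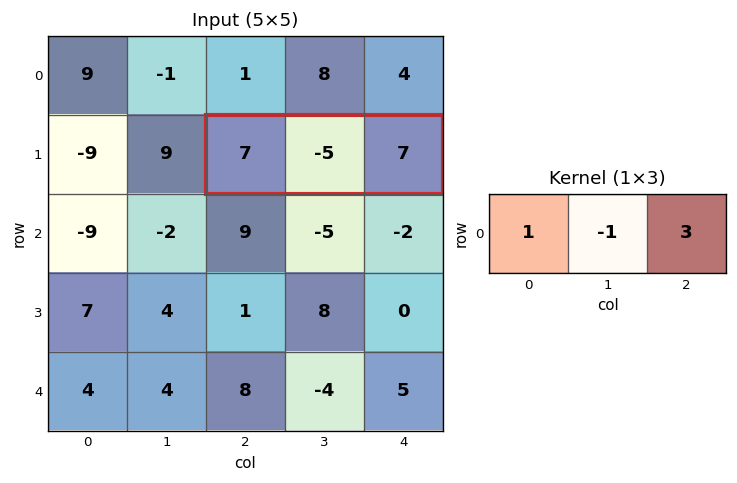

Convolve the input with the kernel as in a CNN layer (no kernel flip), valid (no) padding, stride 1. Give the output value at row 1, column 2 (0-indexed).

33

The receptive field on the input at this output position is [7 -5 7]. Elementwise product with the kernel and sum: 7·1 + -5·-1 + 7·3.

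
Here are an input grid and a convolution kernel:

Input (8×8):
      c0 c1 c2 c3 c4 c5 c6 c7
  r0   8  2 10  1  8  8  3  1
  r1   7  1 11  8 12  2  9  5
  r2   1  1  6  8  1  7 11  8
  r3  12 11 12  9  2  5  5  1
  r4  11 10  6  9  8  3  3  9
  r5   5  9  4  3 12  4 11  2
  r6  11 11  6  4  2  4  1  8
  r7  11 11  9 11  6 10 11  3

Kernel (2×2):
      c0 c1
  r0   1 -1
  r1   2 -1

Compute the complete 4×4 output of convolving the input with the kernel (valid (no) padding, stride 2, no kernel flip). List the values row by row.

19 23 22 15
13 13 -7 12
2 2 25 14
11 9 0 12

Output[0,0]: The receptive field on the input at this output position is [8 2 / 7 1]. Elementwise product with the kernel and sum: 8·1 + 2·-1 + 7·2 + 1·-1.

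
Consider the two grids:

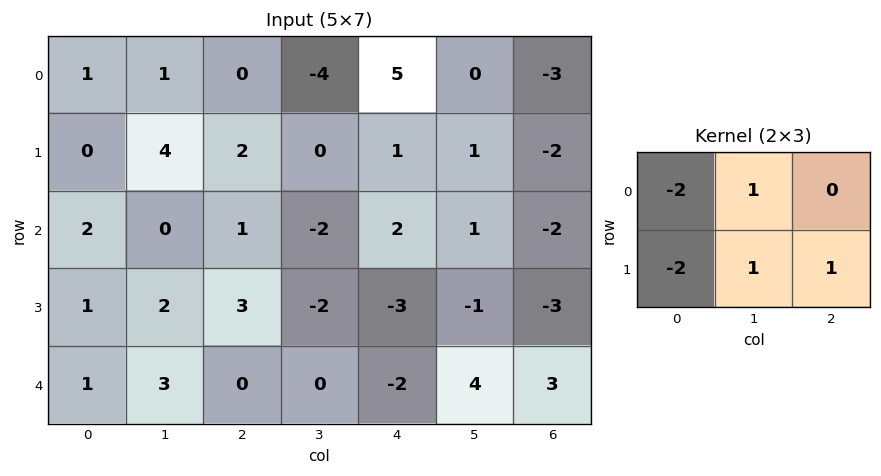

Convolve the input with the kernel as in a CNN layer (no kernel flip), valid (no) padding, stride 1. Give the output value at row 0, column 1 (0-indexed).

-8

The receptive field on the input at this output position is [1 0 -4 / 4 2 0]. Elementwise product with the kernel and sum: 1·-2 + 0·1 + 4·-2 + 2·1 + 0·1.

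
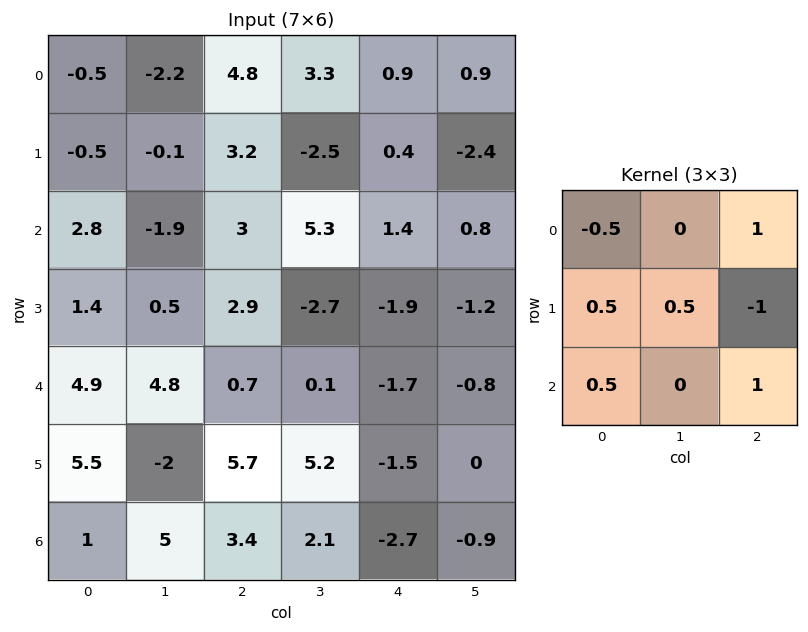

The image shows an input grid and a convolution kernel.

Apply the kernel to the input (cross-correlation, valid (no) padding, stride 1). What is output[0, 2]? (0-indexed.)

1.35

The receptive field on the input at this output position is [4.8 3.3 0.9 / 3.2 -2.5 0.4 / 3 5.3 1.4]. Elementwise product with the kernel and sum: 4.8·-0.5 + 0.9·1 + 3.2·0.5 + -2.5·0.5 + 0.4·-1 + 3·0.5 + 1.4·1.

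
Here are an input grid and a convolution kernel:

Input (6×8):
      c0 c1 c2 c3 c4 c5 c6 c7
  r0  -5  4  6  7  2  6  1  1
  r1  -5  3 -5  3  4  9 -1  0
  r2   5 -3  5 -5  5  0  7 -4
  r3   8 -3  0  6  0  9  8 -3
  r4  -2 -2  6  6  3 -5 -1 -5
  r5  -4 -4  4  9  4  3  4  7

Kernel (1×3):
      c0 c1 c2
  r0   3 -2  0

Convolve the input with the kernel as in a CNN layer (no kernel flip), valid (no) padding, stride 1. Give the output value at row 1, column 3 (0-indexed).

The receptive field on the input at this output position is [3 4 9]. Elementwise product with the kernel and sum: 3·3 + 4·-2.

1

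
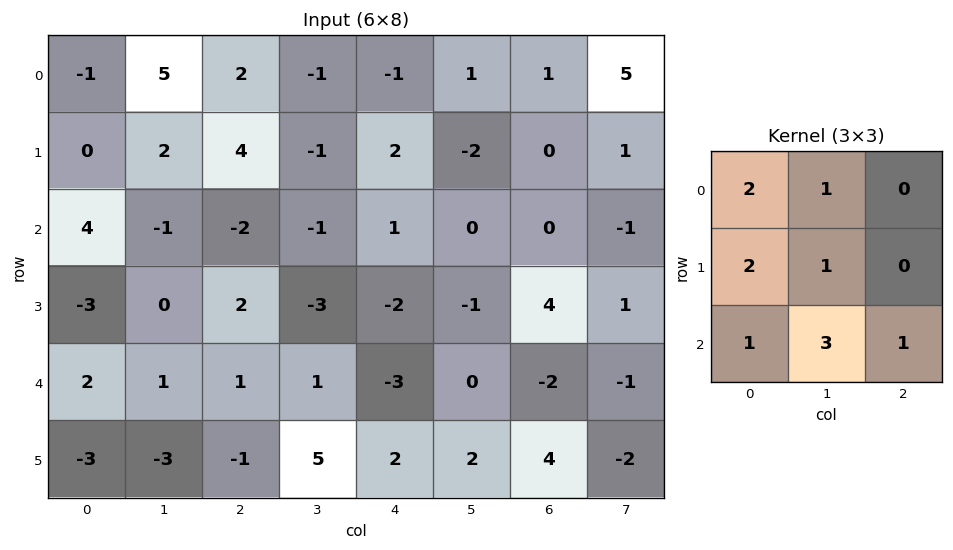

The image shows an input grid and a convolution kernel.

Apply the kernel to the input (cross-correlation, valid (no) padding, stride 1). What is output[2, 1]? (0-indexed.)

3

The receptive field on the input at this output position is [-1 -2 -1 / 0 2 -3 / 1 1 1]. Elementwise product with the kernel and sum: -1·2 + -2·1 + 0·2 + 2·1 + 1·1 + 1·3 + 1·1.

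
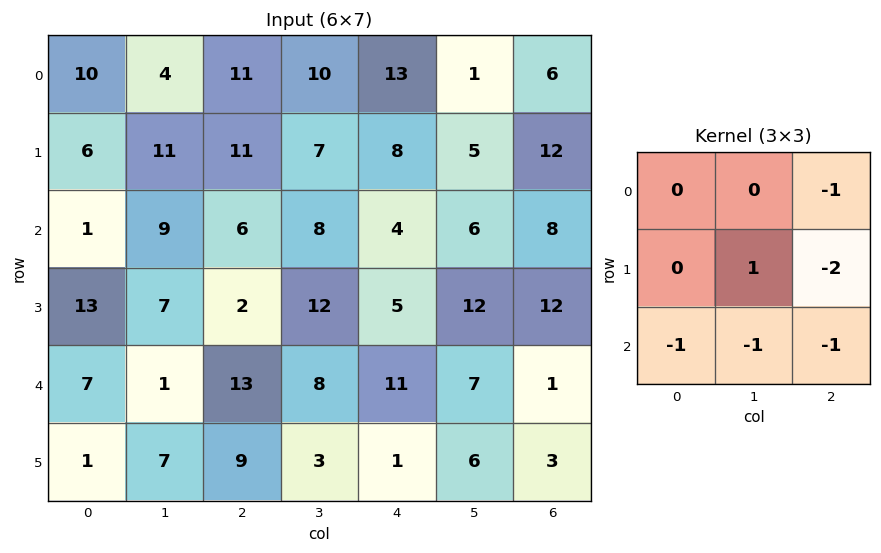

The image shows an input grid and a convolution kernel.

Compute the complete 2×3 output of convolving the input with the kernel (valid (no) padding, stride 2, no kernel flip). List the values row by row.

-38 -40 -43
-24 -34 -39

Output[0,0]: The receptive field on the input at this output position is [10 4 11 / 6 11 11 / 1 9 6]. Elementwise product with the kernel and sum: 11·-1 + 11·1 + 11·-2 + 1·-1 + 9·-1 + 6·-1.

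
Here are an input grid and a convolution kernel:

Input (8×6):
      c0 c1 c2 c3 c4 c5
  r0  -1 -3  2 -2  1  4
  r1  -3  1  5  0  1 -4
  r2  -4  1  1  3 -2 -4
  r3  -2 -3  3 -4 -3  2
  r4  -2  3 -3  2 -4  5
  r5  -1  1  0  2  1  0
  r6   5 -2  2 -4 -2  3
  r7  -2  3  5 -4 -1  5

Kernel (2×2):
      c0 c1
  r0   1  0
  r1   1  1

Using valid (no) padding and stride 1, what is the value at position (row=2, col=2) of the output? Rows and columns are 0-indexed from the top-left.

0

The receptive field on the input at this output position is [1 3 / 3 -4]. Elementwise product with the kernel and sum: 1·1 + 3·1 + -4·1.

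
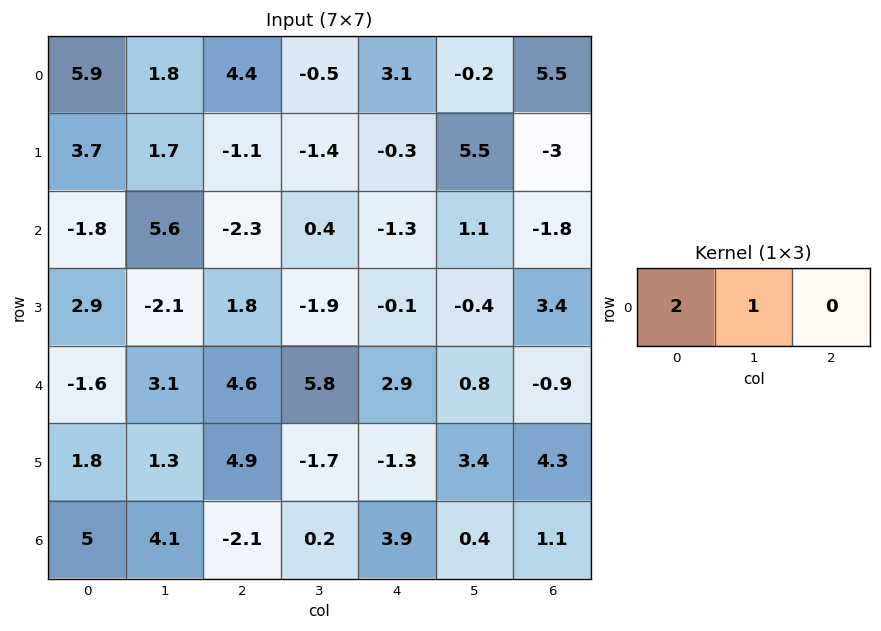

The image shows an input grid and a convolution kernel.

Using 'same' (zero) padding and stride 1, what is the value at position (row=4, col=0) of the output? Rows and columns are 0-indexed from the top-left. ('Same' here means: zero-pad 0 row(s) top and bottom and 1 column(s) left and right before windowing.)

-1.6

The receptive field on the zero-padded input at this output position is [0 -1.6 3.1]. Elementwise product with the kernel and sum: 0·2 + -1.6·1.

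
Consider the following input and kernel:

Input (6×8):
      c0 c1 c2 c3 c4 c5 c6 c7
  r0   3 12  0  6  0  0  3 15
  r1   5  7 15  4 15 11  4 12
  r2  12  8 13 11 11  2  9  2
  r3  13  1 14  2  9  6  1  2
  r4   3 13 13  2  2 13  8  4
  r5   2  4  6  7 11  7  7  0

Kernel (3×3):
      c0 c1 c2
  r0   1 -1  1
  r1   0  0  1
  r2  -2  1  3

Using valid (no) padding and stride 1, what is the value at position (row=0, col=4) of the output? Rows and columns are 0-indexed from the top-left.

The receptive field on the input at this output position is [0 0 3 / 15 11 4 / 11 2 9]. Elementwise product with the kernel and sum: 0·1 + 0·-1 + 3·1 + 4·1 + 11·-2 + 2·1 + 9·3.

14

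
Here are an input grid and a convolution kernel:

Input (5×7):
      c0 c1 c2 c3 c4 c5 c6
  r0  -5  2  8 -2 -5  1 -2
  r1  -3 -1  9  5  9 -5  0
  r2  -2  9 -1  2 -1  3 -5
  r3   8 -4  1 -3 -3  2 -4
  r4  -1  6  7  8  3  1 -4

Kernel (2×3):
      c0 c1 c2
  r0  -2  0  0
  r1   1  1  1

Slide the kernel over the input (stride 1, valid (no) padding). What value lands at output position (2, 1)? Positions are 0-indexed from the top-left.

The receptive field on the input at this output position is [9 -1 2 / -4 1 -3]. Elementwise product with the kernel and sum: 9·-2 + -4·1 + 1·1 + -3·1.

-24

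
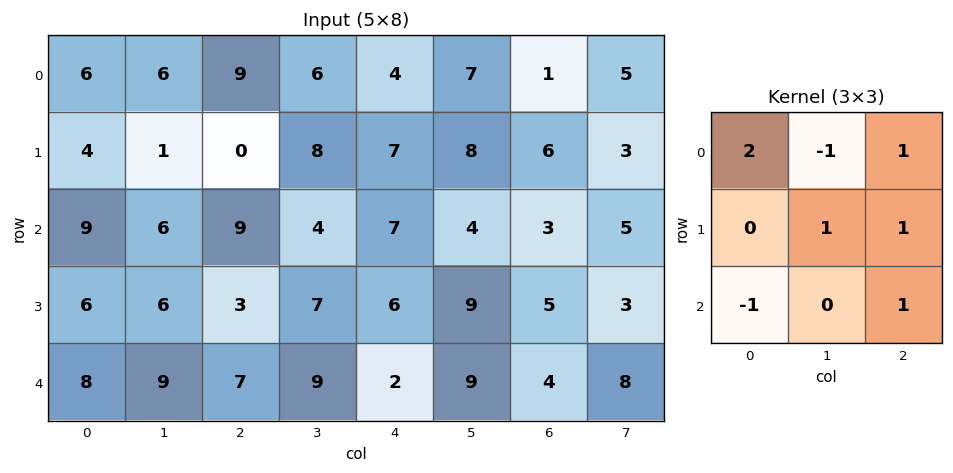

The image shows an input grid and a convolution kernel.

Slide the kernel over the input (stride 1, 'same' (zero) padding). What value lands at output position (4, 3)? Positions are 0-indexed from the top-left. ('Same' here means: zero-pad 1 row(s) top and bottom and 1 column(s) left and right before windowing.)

The receptive field on the zero-padded input at this output position is [3 7 6 / 7 9 2 / 0 0 0]. Elementwise product with the kernel and sum: 3·2 + 7·-1 + 6·1 + 9·1 + 2·1 + 0·-1 + 0·1.

16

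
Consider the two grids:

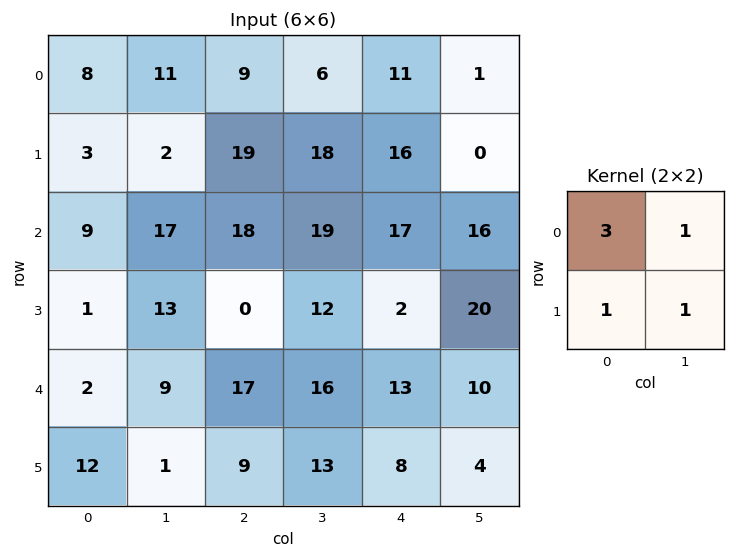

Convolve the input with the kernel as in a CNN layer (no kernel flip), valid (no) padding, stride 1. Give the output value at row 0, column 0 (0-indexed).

The receptive field on the input at this output position is [8 11 / 3 2]. Elementwise product with the kernel and sum: 8·3 + 11·1 + 3·1 + 2·1.

40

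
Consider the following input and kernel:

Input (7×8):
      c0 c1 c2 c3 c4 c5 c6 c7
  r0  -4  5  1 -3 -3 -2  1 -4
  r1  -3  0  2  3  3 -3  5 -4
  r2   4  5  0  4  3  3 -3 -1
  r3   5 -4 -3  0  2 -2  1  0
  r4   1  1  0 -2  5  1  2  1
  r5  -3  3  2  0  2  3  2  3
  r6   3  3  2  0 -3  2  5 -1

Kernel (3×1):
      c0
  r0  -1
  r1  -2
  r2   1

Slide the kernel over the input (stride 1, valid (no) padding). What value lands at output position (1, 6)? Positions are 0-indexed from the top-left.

2

The receptive field on the input at this output position is [5 / -3 / 1]. Elementwise product with the kernel and sum: 5·-1 + -3·-2 + 1·1.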